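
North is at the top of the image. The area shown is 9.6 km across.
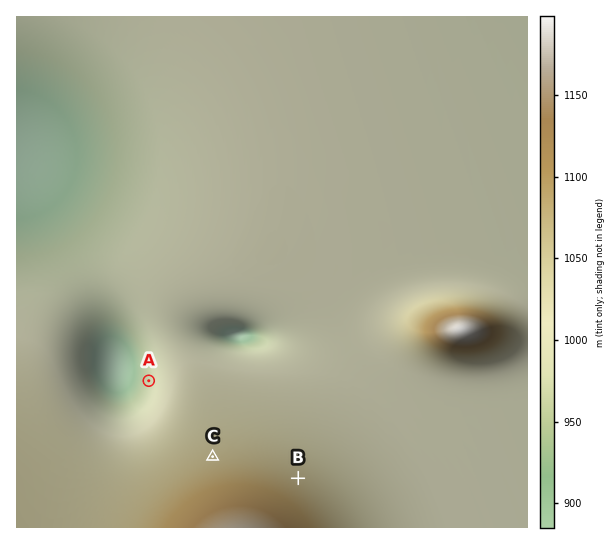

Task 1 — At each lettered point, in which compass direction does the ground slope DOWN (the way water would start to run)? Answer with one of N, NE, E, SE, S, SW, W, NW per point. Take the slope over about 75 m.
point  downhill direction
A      W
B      NE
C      N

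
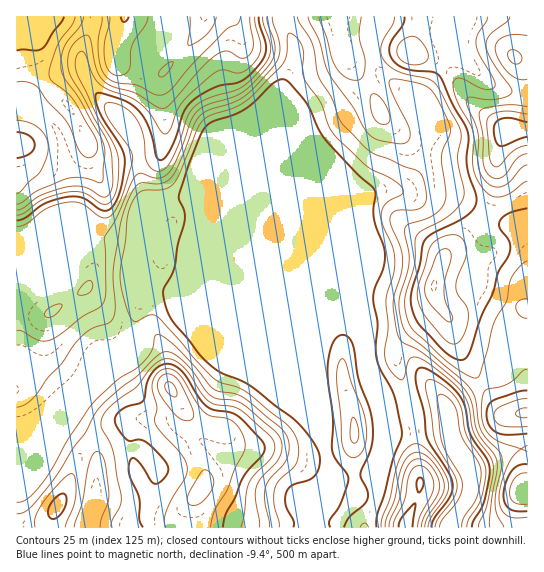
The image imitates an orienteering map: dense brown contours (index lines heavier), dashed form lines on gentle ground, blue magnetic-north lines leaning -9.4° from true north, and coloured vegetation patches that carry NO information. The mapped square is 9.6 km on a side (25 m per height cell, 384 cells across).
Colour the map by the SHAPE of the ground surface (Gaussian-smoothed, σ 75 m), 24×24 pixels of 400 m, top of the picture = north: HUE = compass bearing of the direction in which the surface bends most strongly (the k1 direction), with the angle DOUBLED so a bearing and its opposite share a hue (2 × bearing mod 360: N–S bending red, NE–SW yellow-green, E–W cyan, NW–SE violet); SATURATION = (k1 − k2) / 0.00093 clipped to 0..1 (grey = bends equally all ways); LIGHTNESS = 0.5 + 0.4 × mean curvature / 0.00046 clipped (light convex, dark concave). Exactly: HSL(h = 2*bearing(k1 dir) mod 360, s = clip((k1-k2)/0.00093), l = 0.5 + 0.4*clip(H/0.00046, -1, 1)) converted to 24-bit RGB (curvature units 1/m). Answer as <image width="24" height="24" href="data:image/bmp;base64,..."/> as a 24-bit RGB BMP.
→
<image width="24" height="24" href="data:image/bmp;base64,Qk32BgAAAAAAADYAAAAoAAAAGAAAABgAAAABABgAAAAAAMAGAAATCwAAEwsAAAAAAAAAAAAATyrg6JyXrrxNFkNxmoaupnmTanqfsXWAp69ilpFfYphyh66WVEmja1OcbYChxW1tBzlmb77k/97MdDAVAC8zUVXn+zNb0JYXKlJb0oCU77O0GzBsfVVPqrRpVI6Njmms056ko4aJYKhcfoJQTUJTYXhaY396sXl1QWq2EzpY/9Or9dbgAIDcABoz5pS07t3iVXxuLXhb9K2OOyp/XlKTpsCMZXB9R2FTysZxs36ZwWJ0kWpQQ3t3XKWhVWqGqatDRoxGDDdo7vPY4O/ccwHNCAEyS8oj5e7Ff4CAOHV4zZxxuDSrS5xuoK1ufVBoXpBpfb5ni1ZQtYd8v6/TcZfOSG+qXzOU4ZR8IsKeHGd3pv5b67I1MwAwSAg6R/8GftQBeoJyaYGBP4p60FSxf7KWnmhwcWSdjah3WKiCmrPRl9HTi7bErWzFgTOTPi5y5uWeMDraQ0Z4xuNAvKsyFwAzxnDT4+bBtptQbZljXYJrSn93QpOhxaXKn3u8pzJ9sN9wY/zbToTFvpmUiFFwcSA3glxsQTN1zPGfgSewW0N9zOikkj2hFwUuWdRg0u7q08rwoYekcm6OYYR0OIFhRY9WtTjH1ITn0frUQXGcNlRjr2Y0dCA4gHB1f3+ARDWD0PWjYyt1kjdvtOl0MgIkXxphXf9rNpk0lqM/hWdrl35ycop+Y354PYdHGmNTeOl18eGyjCmFYyM5gFlJgHx8f4B/f3+APFKW5umIRh9w1898rhw0ZQxfl+ywatSEU3V0fJljfF5qpKNqdYdnZXJwe5BoO2ZuUd8R3d03YxdHgHd7gH9/gIB/gIB/f3+ARYiS2p9zLyh8yoBxqBN8brPGsOSkYZ2EXHCEcYZmaFqrsZOXlHl9Y3dxaq50OGuontqNfShOgWl5gIB/gIB/gIB/gIB/gIB/coN4j31aSEZ5iUCHwIiohrabutWse2uWUmJzjmhwU3mRr4qvwXm4q4ivasOSNk51uZlOdFF7gH9/gIB/gIB/gIB/gH9/gH9/gH9/f3+AT0eINkSpyZWwt9ybZrB9tlmJV36SZpGhdYF2V4JViF6b0bOif6dkQjRtonlcWomAf3+AgIB/f3+AgH9/gH9/gH9/gH9/f3+AT3GFNFZ5qGiu9uHHTXxUm2RupX5uTHNyf4B/f4B/YYBvwLFnwIZpJzduu4RzTZajfX6Af3+AgH9/gH9/gH9/gH9/gH9/f3+AaXF/OjVcQ3lK69acwn+gU3KRsoCIVF6JXolAeoB8f4B/kItn1L9wIjl6uqZruEx8cnqBgH9/gH9/gH9/gH9/gH9/gH9/f3+AcUx/bUGJVdm0lc201ZGseVqWmIl6l1yfWeQTF1IbbHA9hiAZyv9QETdQVoh1x4Z6XmCEgH9/gH9/gH9/gH9/gIB/f4CAf3+APS2IptvKXreiYXRItVZJu1xzjnxZe3tl5rHWfTyrJ2RsScmW7/nSChY4W2ogOqgjcGyAgH9/gH9/gH9/gIB/f3+AgH9/gH9/QGN5gbE2cE07gX1WaHJOqjUt0aw6TYllrGdxl4LRgGXifd2959unPgCT5pOaDt9hPmd8gH9/gH9/gH9/f3+AgH9/gH9/gEtmkmxYdYhgXZJtaYiHak2DxEms7e3EP2mKibikVY+kfESOyuWieNbXNQCR6ZyT5M6OCj9Tf3+AgH9/f3+AgIB/gH9/gEtqiVZpnJh9cpBxaqmGTXOXSUeee0i4+dSxfT5vv5CznDmaSVigz/3OaguDUhRa1chl8t2zDi1GSXZLfIB6f4B/f3+AfmeCmEmVfZGbpYWFir2eYaC4S1p7VypKSXg78vDSr5/vhV1CikZupfKt1OcoMQIcVR0kqd9g5LJigCtwR20rHXkNS4JegH5/c0V3bY1yl4Zzh7SPk8ucdUCCai5znDygh//Uhtu7vll0Y3p0bsWWnOmIMwAlwCVSStjLos6dtJGDhVq7kGnI2bOLB1sxOWlgglmMiGtri65oZcdtmT0zWS4dOR5al/C2SMFOTCIUtYcGcI+BkNBTd2gkPQBi4vHaVZbHeoqrzomicWeNSUqM5a2xdovNAW2KSlGgq2WWrdCaSmyirAh0jNeGM/LuT8RRcShRoT5yqtemiHeWzriDXCpkCj9x7uiwV3N8aoB3pWyFyn6YRGqKoMiN1+7oCgCeQCxXj7dvsc+TQzODXHHc3erTdUyneHSBRzGnptrcoKvDeXeLuXyCtIjIAkNz2ahpsKR5W3yLZWl9w4mAYmuwouJ9aLEuMARFYUqrkcmFrrJuUl99K25c151Bi2JzfH6AP4OBiKU6o5s6"/>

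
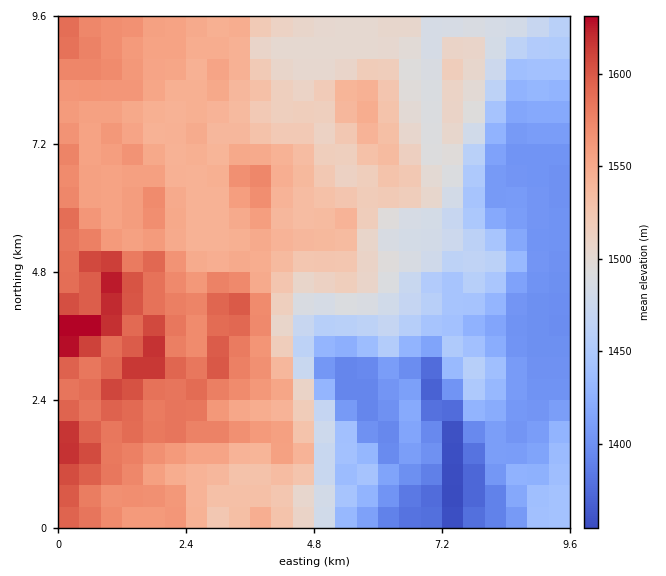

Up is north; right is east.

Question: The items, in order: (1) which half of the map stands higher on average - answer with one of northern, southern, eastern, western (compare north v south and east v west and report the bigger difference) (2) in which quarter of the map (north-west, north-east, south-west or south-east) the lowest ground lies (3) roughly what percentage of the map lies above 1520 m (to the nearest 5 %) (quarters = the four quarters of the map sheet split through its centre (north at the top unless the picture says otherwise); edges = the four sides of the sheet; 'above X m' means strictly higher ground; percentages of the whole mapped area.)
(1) The western half stands higher on average than the eastern half.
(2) The lowest ground is in the south-east quarter.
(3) About 50 % of the map lies above 1520 m.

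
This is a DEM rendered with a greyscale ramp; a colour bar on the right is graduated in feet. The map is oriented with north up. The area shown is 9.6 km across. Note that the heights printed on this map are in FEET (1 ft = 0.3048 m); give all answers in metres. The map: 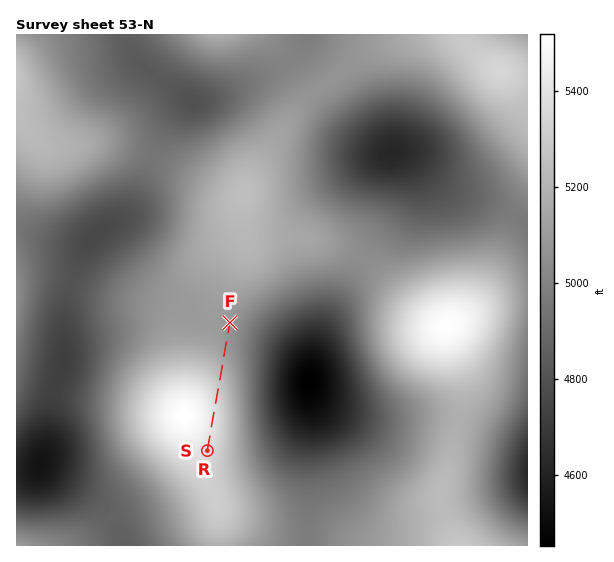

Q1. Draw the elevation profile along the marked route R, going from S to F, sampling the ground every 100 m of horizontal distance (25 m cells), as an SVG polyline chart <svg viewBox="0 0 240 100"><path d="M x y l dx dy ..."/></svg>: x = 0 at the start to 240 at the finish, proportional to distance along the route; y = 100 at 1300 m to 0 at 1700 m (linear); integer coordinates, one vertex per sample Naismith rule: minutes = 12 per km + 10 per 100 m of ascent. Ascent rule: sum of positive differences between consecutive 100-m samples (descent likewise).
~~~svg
<svg viewBox="0 0 240 100"><path d="M0 15l10-1 10 0 10-1 9 0 10 0 10 0 10 1 10 1 10 1 9 2 10 2 10 2 10 2 10 2 10 2 10 2 9 2 10 2 10 2 10 1 10 1 10 0 9 0 10 0 4 0"/></svg>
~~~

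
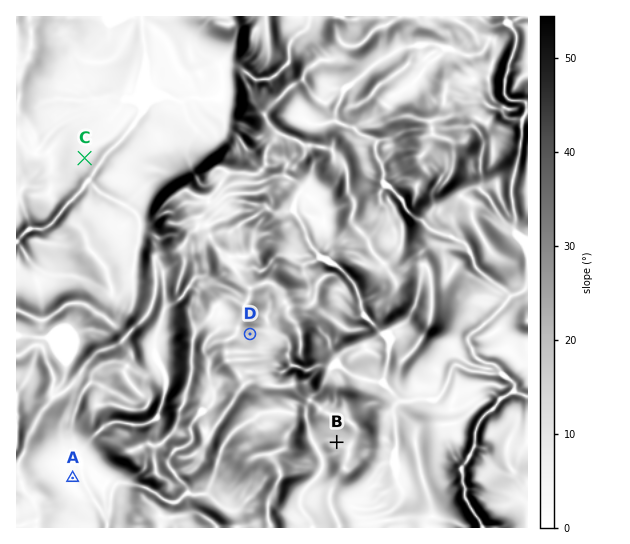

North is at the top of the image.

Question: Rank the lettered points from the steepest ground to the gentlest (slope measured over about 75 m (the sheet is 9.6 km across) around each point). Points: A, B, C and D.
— D B C A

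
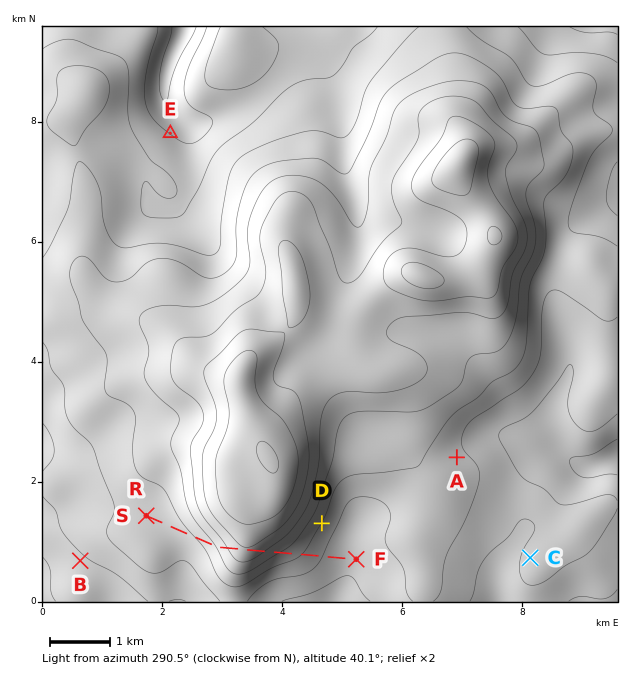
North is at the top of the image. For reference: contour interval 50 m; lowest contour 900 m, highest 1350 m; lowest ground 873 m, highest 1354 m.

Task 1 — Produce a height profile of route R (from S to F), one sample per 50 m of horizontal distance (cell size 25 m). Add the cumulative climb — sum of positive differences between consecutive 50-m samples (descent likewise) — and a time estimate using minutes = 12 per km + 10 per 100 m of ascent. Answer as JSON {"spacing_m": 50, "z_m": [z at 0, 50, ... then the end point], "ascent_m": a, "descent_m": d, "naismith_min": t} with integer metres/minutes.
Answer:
{"spacing_m": 50, "z_m": [1068, 1069, 1069, 1070, 1071, 1072, 1073, 1074, 1075, 1076, 1078, 1080, 1082, 1084, 1087, 1090, 1093, 1097, 1102, 1107, 1112, 1118, 1124, 1131, 1139, 1148, 1157, 1170, 1183, 1196, 1209, 1220, 1229, 1236, 1241, 1243, 1243, 1240, 1234, 1227, 1218, 1207, 1197, 1186, 1175, 1165, 1156, 1148, 1140, 1133, 1127, 1120, 1114, 1107, 1101, 1094, 1087, 1079, 1072, 1065, 1057, 1050, 1044, 1038, 1032, 1027, 1022, 1019, 1016, 1014, 1012, 1012, 1013, 1013], "ascent_m": 176, "descent_m": 231, "naismith_min": 61}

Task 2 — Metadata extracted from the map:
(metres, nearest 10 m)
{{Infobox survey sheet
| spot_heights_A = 1060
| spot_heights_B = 990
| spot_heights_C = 1010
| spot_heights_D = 1100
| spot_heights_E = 950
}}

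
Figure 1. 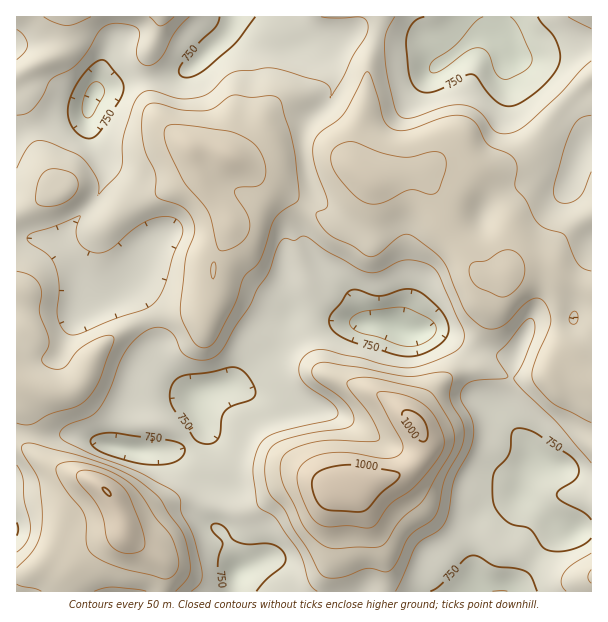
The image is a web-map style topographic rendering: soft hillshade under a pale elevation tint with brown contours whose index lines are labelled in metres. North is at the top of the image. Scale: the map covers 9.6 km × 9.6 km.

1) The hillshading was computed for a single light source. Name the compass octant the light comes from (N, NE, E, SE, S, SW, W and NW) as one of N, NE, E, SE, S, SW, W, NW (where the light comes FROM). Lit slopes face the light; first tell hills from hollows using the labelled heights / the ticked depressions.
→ NW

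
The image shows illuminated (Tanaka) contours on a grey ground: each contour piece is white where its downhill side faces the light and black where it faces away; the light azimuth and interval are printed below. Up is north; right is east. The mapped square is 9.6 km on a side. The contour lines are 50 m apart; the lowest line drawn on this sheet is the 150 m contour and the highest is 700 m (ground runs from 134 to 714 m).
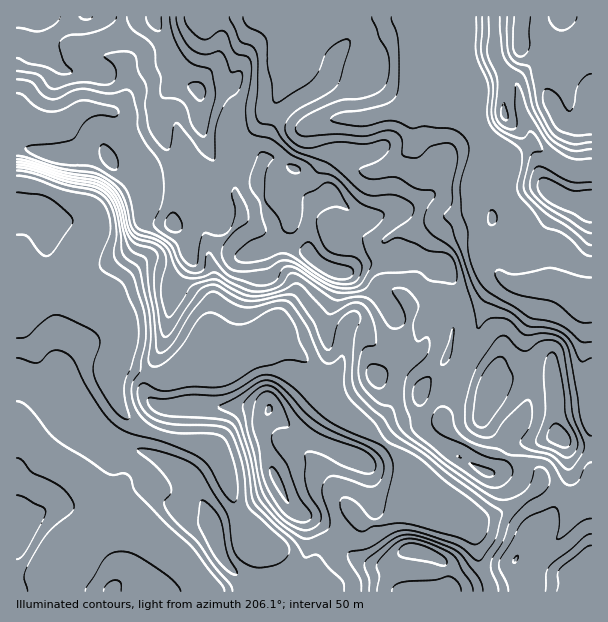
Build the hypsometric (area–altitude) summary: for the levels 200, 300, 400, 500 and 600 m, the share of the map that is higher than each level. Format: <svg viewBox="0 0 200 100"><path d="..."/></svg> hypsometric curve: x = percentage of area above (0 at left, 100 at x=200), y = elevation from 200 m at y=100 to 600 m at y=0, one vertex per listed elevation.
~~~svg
<svg viewBox="0 0 200 100"><path d="M175 100l-35-25-37-25-50-25-38-25"/></svg>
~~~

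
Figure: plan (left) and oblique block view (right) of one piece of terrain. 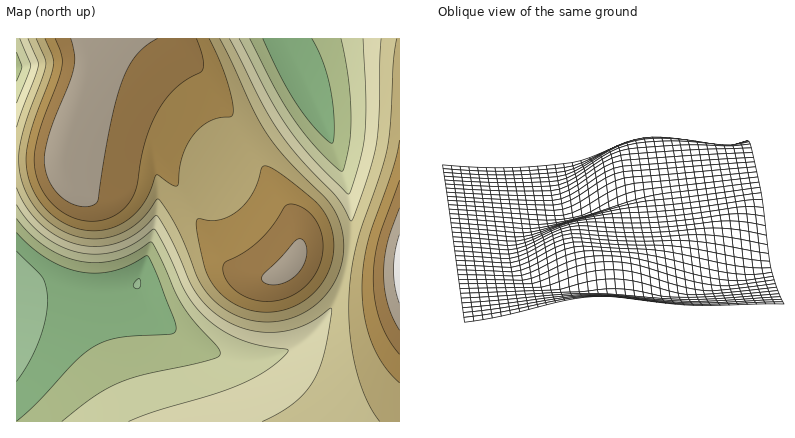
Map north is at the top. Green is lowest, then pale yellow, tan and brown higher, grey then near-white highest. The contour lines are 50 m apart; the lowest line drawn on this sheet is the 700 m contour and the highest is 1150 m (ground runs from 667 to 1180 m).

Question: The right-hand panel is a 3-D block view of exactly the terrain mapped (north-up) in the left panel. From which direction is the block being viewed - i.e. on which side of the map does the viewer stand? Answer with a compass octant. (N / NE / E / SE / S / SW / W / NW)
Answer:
E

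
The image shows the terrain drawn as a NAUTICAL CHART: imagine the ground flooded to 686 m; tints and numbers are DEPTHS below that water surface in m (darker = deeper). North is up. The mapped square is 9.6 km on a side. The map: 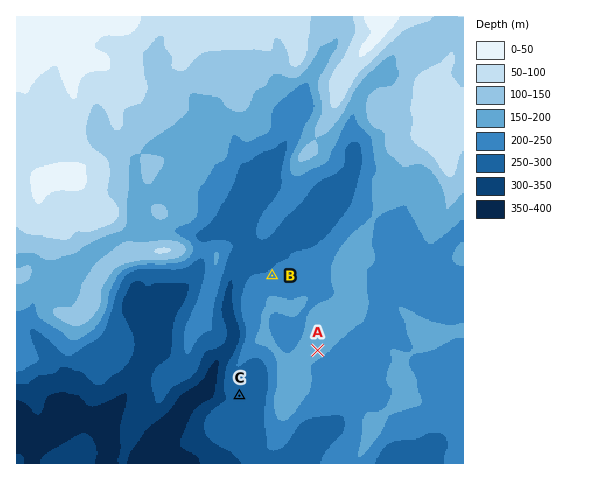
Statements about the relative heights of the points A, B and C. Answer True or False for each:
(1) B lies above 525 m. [False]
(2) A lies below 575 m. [True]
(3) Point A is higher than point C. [True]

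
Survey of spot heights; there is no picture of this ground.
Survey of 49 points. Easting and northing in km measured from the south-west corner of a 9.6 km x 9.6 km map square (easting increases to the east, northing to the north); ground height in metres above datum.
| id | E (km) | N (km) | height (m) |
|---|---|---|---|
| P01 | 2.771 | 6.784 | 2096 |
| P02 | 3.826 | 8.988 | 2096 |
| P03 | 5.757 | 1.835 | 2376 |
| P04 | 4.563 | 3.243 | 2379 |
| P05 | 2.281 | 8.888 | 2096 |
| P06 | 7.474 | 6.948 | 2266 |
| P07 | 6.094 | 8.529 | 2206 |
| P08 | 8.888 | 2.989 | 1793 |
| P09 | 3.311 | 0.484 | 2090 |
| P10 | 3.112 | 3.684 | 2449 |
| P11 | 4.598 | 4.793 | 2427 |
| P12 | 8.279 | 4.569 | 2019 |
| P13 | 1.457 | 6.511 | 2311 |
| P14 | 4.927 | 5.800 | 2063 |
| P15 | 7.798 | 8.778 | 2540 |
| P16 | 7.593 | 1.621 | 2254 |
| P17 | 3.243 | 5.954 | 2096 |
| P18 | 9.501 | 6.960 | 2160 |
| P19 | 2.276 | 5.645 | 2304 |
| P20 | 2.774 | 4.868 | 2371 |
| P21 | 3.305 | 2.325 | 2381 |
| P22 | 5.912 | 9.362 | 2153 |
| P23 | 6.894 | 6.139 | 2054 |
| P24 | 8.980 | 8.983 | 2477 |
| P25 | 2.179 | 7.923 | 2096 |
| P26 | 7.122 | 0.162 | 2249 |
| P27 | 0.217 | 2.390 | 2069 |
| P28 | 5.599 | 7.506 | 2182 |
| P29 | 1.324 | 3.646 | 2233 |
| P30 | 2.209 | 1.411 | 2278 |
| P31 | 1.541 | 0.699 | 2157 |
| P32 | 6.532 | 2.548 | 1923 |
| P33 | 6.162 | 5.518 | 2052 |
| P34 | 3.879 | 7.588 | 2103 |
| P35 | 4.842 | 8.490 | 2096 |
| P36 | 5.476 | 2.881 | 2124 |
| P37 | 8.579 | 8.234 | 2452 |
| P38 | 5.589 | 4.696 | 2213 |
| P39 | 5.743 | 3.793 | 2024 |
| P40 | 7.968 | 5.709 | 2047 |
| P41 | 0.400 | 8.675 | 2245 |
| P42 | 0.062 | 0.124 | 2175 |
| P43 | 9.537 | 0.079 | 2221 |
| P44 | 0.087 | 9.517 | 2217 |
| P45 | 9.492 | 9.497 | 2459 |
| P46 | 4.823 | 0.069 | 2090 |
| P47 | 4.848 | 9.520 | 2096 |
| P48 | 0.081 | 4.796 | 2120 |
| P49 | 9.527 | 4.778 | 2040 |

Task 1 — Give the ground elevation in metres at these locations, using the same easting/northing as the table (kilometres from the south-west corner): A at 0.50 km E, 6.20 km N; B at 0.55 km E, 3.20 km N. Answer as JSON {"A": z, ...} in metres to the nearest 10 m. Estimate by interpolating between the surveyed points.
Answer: {"A": 2240, "B": 2080}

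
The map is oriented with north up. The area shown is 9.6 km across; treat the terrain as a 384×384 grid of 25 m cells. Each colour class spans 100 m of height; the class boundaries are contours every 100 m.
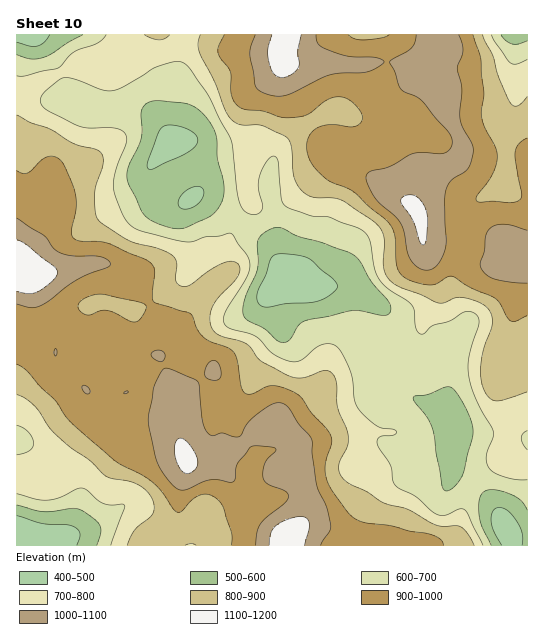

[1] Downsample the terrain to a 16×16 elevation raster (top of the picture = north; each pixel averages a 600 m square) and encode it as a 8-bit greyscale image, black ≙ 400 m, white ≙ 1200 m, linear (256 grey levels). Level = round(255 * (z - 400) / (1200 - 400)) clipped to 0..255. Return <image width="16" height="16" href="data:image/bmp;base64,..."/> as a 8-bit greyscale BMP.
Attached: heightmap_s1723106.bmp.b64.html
<image width="16" height="16" href="data:image/bmp;base64,Qk02BQAAAAAAADYEAAAoAAAAEAAAABAAAAABAAgAAAAAAAABAAATCwAAEwsAAAABAAAAAAAAAAAAAAEBAQACAgIAAwMDAAQEBAAFBQUABgYGAAcHBwAICAgACQkJAAoKCgALCwsADAwMAA0NDQAODg4ADw8PABAQEAAREREAEhISABMTEwAUFBQAFRUVABYWFgAXFxcAGBgYABkZGQAaGhoAGxsbABwcHAAdHR0AHh4eAB8fHwAgICAAISEhACIiIgAjIyMAJCQkACUlJQAmJiYAJycnACgoKAApKSkAKioqACsrKwAsLCwALS0tAC4uLgAvLy8AMDAwADExMQAyMjIAMzMzADQ0NAA1NTUANjY2ADc3NwA4ODgAOTk5ADo6OgA7OzsAPDw8AD09PQA+Pj4APz8/AEBAQABBQUEAQkJCAENDQwBEREQARUVFAEZGRgBHR0cASEhIAElJSQBKSkoAS0tLAExMTABNTU0ATk5OAE9PTwBQUFAAUVFRAFJSUgBTU1MAVFRUAFVVVQBWVlYAV1dXAFhYWABZWVkAWlpaAFtbWwBcXFwAXV1dAF5eXgBfX18AYGBgAGFhYQBiYmIAY2NjAGRkZABlZWUAZmZmAGdnZwBoaGgAaWlpAGpqagBra2sAbGxsAG1tbQBubm4Ab29vAHBwcABxcXEAcnJyAHNzcwB0dHQAdXV1AHZ2dgB3d3cAeHh4AHl5eQB6enoAe3t7AHx8fAB9fX0Afn5+AH9/fwCAgIAAgYGBAIKCggCDg4MAhISEAIWFhQCGhoYAh4eHAIiIiACJiYkAioqKAIuLiwCMjIwAjY2NAI6OjgCPj48AkJCQAJGRkQCSkpIAk5OTAJSUlACVlZUAlpaWAJeXlwCYmJgAmZmZAJqamgCbm5sAnJycAJ2dnQCenp4An5+fAKCgoAChoaEAoqKiAKOjowCkpKQApaWlAKampgCnp6cAqKioAKmpqQCqqqoAq6urAKysrACtra0Arq6uAK+vrwCwsLAAsbGxALKysgCzs7MAtLS0ALW1tQC2trYAt7e3ALi4uAC5ubkAurq6ALu7uwC8vLwAvb29AL6+vgC/v78AwMDAAMHBwQDCwsIAw8PDAMTExADFxcUAxsbGAMfHxwDIyMgAycnJAMrKygDLy8sAzMzMAM3NzQDOzs4Az8/PANDQ0ADR0dEA0tLSANPT0wDU1NQA1dXVANbW1gDX19cA2NjYANnZ2QDa2toA29vbANzc3ADd3d0A3t7eAN/f3wDg4OAA4eHhAOLi4gDj4+MA5OTkAOXl5QDm5uYA5+fnAOjo6ADp6ekA6urqAOvr6wDs7OwA7e3tAO7u7gDv7+8A8PDwAPHx8QDy8vIA8/PzAPT09AD19fUA9vb2APf39wD4+PgA+fn5APr6+gD7+/sA/Pz8AP39/QD+/v4A////ABQgPXOOipe+68uqopuGUBpbWF5qlaeqs8S+j3piTEI8cHSCn8DbxL7GrnhkTztTZmaJp7TL0r/Cw6x5Xk83TmSEqLm7ysq0r7KRaEtCO2R6pruxtL+8tY12el5IRkd4kbG3p66vpoZfQ1ZUTVdQbpbErqCgnpVrLSIrNkFodn2m8NC4spV9hEAQHC1xrai3yNSyoYdtYGVGMkBPg9G/u86zq4BVMipLXVtqfLPevKepp6aBQygnRWJxmrDF0MOrnJKKeVQeIU9tfamus7u/s5t0XFVOMjdymKOenqu2xKSIYl1jX1VbkcDRvLS3ycyidi9JZW9xdqHI5sazssTFllE="/>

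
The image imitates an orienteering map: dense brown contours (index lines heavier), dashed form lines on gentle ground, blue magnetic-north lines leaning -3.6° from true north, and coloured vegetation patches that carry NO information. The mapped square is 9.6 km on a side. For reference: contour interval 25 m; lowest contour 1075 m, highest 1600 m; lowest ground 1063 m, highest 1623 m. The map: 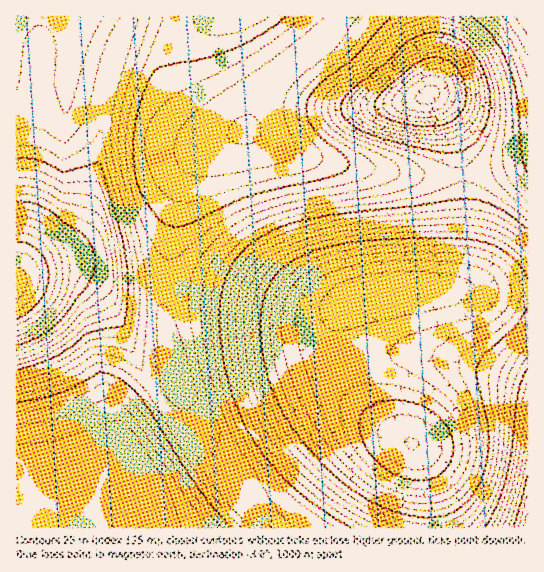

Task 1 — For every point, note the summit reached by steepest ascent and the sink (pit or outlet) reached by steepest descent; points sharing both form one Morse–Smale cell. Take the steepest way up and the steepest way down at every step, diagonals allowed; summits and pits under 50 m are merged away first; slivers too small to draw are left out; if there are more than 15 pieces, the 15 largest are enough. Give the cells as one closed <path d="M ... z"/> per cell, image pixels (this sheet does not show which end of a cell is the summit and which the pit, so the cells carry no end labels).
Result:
<path d="M247 131l-13 4-28 16-17 19-10 27-7 32-11 84 6 22 14 39 0 8-5 12-15 12 18 27 29 37 58 58 164 0-1-34-9-40-7-10-19-11-20-16-22-24-15-31-2-29 6-22 13-11 36-8 59-3 6-4 5-16 3-22 0-72-49 0-83-12-45-14z"/><path d="M341 16l-210 0-2 2-21 69-8 46-5 57-6 20-13 23-10 11-35 20-12 11-3 6 21-6 36 0 24 12 10 10 6 10 18 42 17 34 14 22 14-11 5-12 0-8-17-48-3-21 12-84 12-43 10-16 11-11 9-7 32-14 5-16 15-25 23-24 24-17 19-19 8-11z"/><path d="M467 289l-77 3-24 4-15 5-10 10-5 14-1 21 2 16 12 27 14 17 20 19 30 19 6 7 9 34 3 43 96 0 1-234z"/><path d="M73 275l-36 0-18 4-3 3 1 246 65 0 1-30 2-9 4-4 9-2 9-9 12-21 8-22 12-11 22-14-22-41-24-55-8-13-18-16z"/><path d="M433 16l-91 0-9 13-19 19-24 17-23 24-15 25-5 16 39 19 45 14 83 12 48 0-2-18-9-31-11-20-11-11 6-18z"/><path d="M130 16l-114 1 1 262 14-15 35-20 10-11 13-23 6-20 5-57 8-46z"/><path d="M527 16l-94 1 2 60-6 18 11 11 11 20 12 49 31-6 34-10z"/><path d="M162 407l-13 6-22 18-8 22-12 21-9 9-9 2-4 4-2 9 0 29 182 1 0-2-15-13-42-43-29-37z"/><path d="M527 160l-64 15 0 72-6 32-7 10 78 4z"/>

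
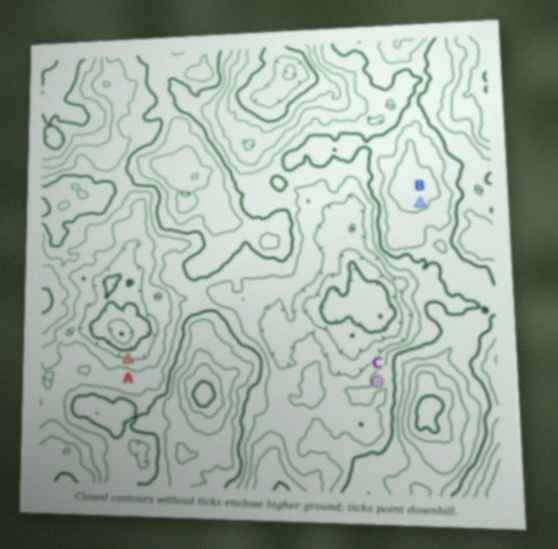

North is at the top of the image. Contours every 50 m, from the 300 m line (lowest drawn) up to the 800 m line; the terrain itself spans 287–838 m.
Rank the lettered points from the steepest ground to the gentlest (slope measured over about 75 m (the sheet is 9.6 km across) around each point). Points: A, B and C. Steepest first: A B C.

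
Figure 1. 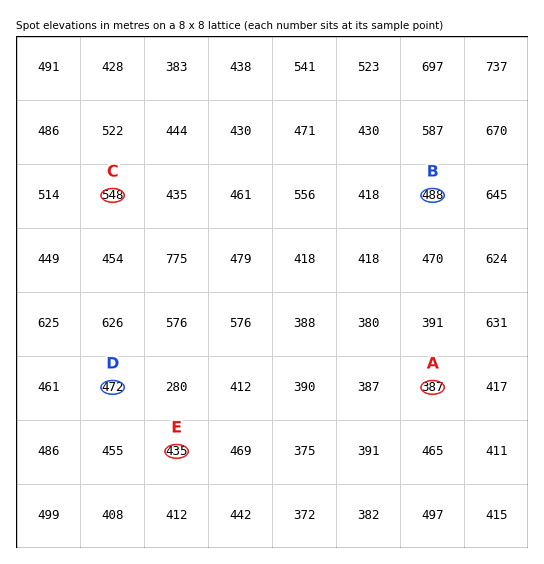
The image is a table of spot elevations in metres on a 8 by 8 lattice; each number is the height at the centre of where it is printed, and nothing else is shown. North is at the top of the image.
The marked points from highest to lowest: C B D E A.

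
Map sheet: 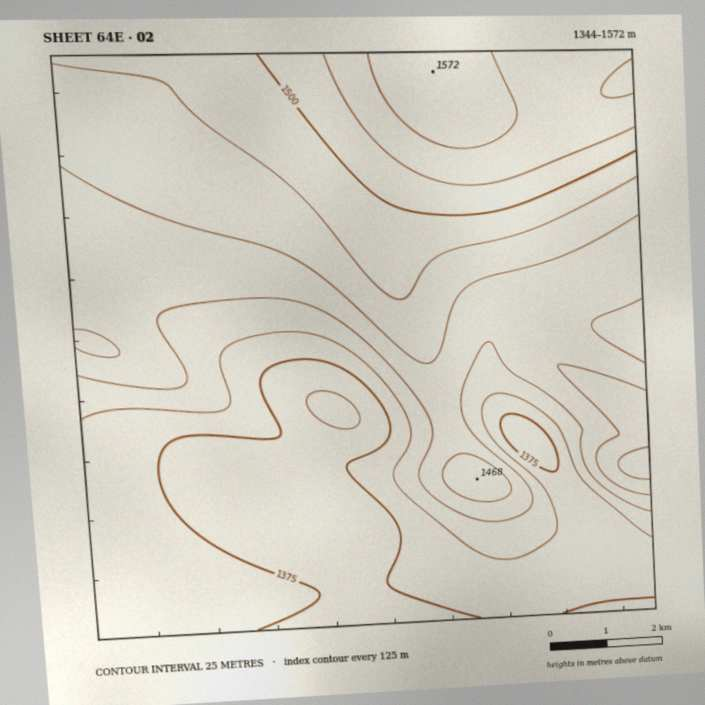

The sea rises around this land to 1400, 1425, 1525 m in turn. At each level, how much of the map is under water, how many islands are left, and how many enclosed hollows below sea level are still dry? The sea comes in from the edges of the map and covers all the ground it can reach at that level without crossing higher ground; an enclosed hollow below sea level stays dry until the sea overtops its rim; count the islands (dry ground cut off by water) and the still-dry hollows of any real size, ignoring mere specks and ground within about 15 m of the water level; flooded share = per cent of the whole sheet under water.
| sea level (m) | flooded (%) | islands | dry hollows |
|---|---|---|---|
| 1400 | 34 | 0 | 0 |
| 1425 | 43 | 0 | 0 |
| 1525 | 90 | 0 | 0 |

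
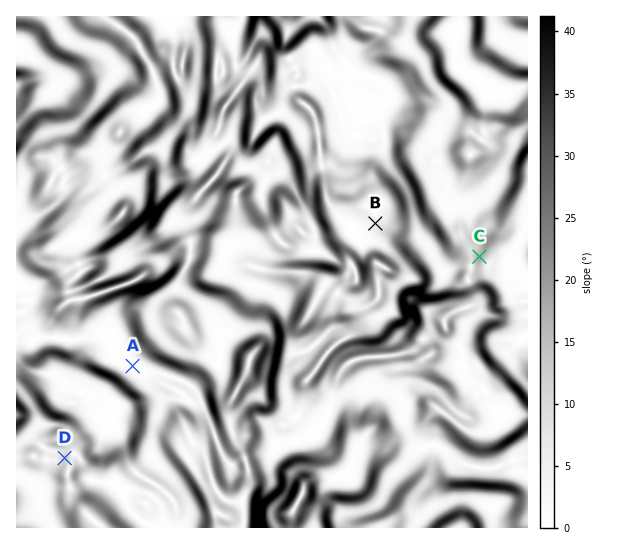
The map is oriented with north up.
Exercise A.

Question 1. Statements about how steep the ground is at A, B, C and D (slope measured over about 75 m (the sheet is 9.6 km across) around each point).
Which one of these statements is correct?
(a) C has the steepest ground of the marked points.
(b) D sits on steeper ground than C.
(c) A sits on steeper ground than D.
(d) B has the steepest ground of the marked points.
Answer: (a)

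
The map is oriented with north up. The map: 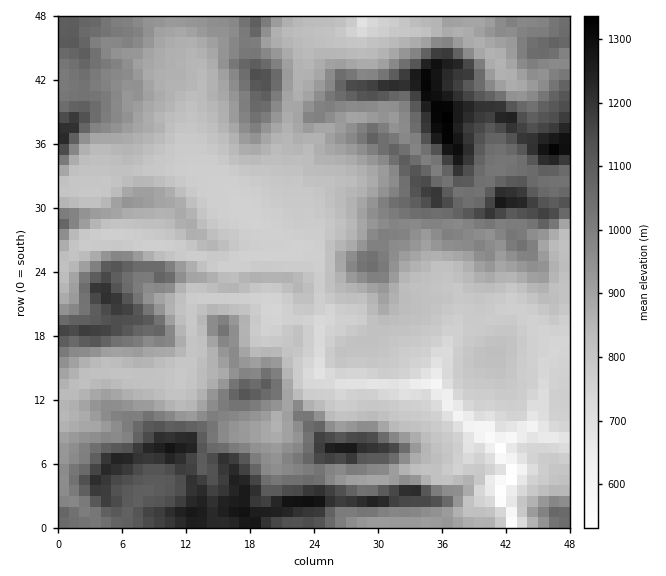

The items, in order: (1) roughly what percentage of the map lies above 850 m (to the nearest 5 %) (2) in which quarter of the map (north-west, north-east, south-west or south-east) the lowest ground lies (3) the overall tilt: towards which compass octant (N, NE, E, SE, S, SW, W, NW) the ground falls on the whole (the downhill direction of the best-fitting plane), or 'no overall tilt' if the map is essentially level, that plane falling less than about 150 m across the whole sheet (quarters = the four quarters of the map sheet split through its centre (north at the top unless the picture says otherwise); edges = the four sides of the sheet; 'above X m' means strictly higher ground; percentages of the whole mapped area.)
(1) Roughly 60 % of the ground is higher than 850 m.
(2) Look to the south-east quarter for the lowest ground.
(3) No overall tilt - high and low ground are spread across the sheet.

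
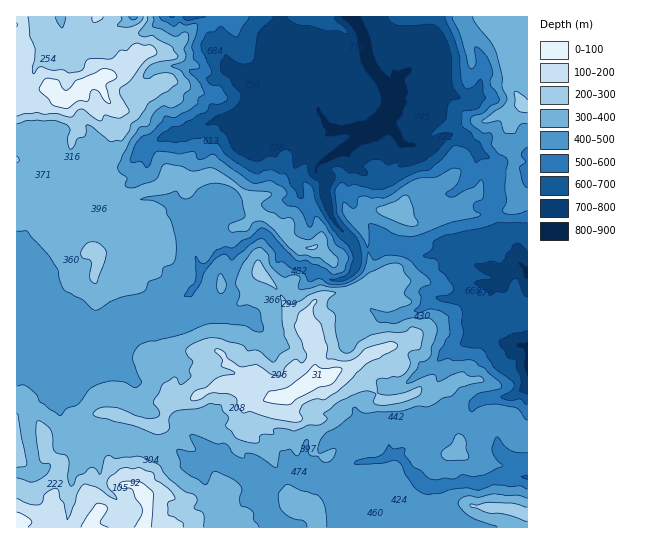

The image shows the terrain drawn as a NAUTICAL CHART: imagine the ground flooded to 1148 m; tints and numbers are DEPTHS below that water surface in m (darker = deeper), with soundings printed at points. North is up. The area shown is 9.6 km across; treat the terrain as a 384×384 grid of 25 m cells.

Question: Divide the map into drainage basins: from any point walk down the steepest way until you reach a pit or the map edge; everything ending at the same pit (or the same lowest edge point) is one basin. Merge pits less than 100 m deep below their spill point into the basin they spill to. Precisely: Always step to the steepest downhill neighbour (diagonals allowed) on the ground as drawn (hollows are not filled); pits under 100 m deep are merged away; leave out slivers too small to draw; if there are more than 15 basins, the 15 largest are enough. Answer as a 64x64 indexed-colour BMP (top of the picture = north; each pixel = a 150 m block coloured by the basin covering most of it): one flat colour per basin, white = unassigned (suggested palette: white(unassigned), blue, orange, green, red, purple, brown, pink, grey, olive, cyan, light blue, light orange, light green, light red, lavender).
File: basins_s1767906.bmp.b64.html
<image width="64" height="64" href="data:image/bmp;base64,Qk12CAAAAAAAAHYAAAAoAAAAQAAAAEAAAAABAAQAAAAAAAAIAAATCwAAEwsAABAAAAAAAAAA////ALR3HwAOf/8ALKAsACgn1gC9Z5QAS1aMAMJ34wB/f38AIr28AM++FwDox64AeLv/AIrfmACWmP8A1bDFABEREREREREREREREREREREREREiIiIRERERERERERERERERERERERERERERERERERERESIiIiERERERERERERERERERERERERERERERERERERESIiIiIRESIiERERESIhERERERERERERERERERERERIiIiIiIiEiIiIiIiIiIiEREREREREREREREREREREREiIiIiIiIiIiIiIiIiIiIRERERERERERERERERERERESIiIiIiIiIiIiIiIiIiIhERERERERERERERERERERESIiIiIiIiIiIiIiIiIiIiERERERERERERERERERERERIiIiIiIiIiIiIiIiIiIiIRERERERERERERERERERERIiIiIiIiIiIiIiIiIiIiIhEREREREREREREREREREREiIiIiIiIiIiIiIhIiIiIiEREREREREREREREREREREiIiIiIiIiIiIiIhEiIiIiIRERERERERERERERERERIiIiIiIiIiIiIiIhEUIiIiJBEREREREREREREREREREiIiIiIiIiIiIiIhERRCIiIkEREREREREREREREREREiIiIiIiIiIiIiIiERFEQiIkQRERERERERERERERERERIiIiIiIiIiIiIiIREURERERBEREREREREREREREREREiIiIiIiIiIiIiIhERREREREEREREREREREREREREREREREiIiIiIiREQiERREREREQREREREREREREREREREREREREiIiIiJERERERERERERBERERERERERERERERERERERERIiIiREREREREREREREEREREREREREREREREREREREREzMiREREREREREREREQRERERERERERERERERERERERETMzNERERERERERERERBEREREREREREREREREREREREREzMzNEREREREREREREERERERERERERERERERERERERETMzMzNEREREREREREQRERERERERERERERERERERERETMzMzMzM0RERERERERBERERERERERERERERERERERERMzMzMzMzM0REREREREERERERERERERERERERERERERMzMzMzMzMzMzMzREREQREREREREREREREREREREREREzMzMzMzMzMzMzMzMzMxERERERERERERERERERERERERMzMzMzMzMzMzMzMzMzERERERERERERERERERERERERETMzMzMzMzMzMzMzMzMRERERERERERERERERERERERERERMzMzMzMzMzMzMzMxEREREREREREREREREREREREREREREzMzMzMzMzMzMzERERERERERERERERERERERERERERERMzMzMzMzMzMzMRERERERERERERERERERERERERERERMzMzMzMzMzMzMxEREREREREREREREREREREREREREREzMzMzMzMzMzMzERERERERERERERERERERERERERERETMzMzMzMzMzMzMRERERERERERERERERERERERERERERMzMzMzMzMzMzMxEREREREREREREREREREREREREREREzMzMzMzMzMzMzEREREREREREREREREREREREREREREzMzMzMzMzMzMzMRERERERERERERERERERERERERERETMzMxMzMzMzMzMxEREREREREREREREREREREREREREREzMRETMxERETMzERERERERERERERERERERERERERERERERERERERERERMRERERERERERERERERERERERERERERERERERERERERERERERERERERERERERERERERERERERERERERERERERERERERERERERERERERERERERERERERERERERERERERERERERERERERERERERERERERERERERERERERERERERERERERERERERERERERERERERERERERERERERERERERERERERERERERERERERERERERERERERERERERERERERERERERERERERERERERERERERERERERERERERERERERERERERERERERERERERERERERERERERERERERERERERERERERERERERERERERERERERERERERERERERERERERERERERERERERERERERERERERERERERERERERERERERERERERERERERERERERERERERERERERERERERERERERERERERERERERERERERERERERERERERERERERERERERERERERERERERERERERERERERERERERERERERERERERERERERERERERERERERERERERERERERERERERERERERERERERERERERERERERERERERERERERERERERERERERERERERERERERERERERERERERERERERERERERERERERERERERERERERERERERVVERERERERERERERERERERERERERERERERERERERERFVUREREREREREREREREREREREREREREREREREREREREVVREREREREREREREREREREREREREREREREREREREREVVVERERERERERERERERERERERERERERERERERERERERVVVRERERERERERERERERERERERERERERERERERERERFVVVURERERERERERERERERERERERERERERERERERERERVVVVERERERERERERERERERERERERERERERER"/>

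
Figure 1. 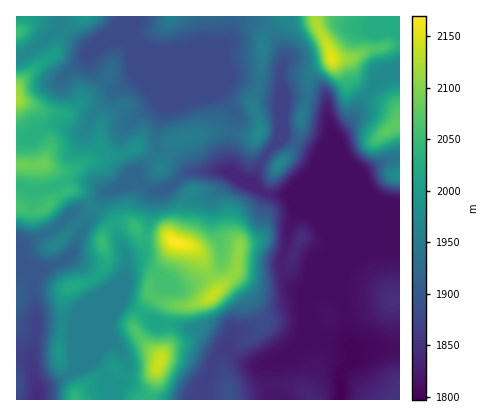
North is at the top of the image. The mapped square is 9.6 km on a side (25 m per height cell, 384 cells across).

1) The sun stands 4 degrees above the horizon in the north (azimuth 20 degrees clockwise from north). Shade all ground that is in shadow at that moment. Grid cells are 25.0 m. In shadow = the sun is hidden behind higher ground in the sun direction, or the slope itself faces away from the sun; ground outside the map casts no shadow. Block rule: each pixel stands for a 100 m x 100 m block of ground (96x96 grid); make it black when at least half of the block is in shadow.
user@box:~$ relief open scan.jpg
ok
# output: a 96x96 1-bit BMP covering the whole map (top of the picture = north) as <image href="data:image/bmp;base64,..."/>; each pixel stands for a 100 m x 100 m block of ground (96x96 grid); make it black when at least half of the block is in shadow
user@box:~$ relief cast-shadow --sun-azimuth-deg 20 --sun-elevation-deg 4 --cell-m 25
<image width="96" height="96" href="data:image/bmp;base64,Qk2+BAAAAAAAAD4AAAAoAAAAYAAAAGAAAAABAAEAAAAAAIAEAAATCwAAEwsAAAIAAAAAAAAA////AAAAAAAP+AAH+fgAAAAAAAAP+AAH/fwAAAAAAAAP4AAP/f4AAAAAAAAP4AAf/P4AAAAAAAAP8AAf+P8AAAAAAAAP8AAf+P+AAAAAAAAP8AA/8P+AAAAAAAAf8AA/4H/AAAAAAAAf4AA/gH/AAAAAAAAf4AB/gH/geAAAAAAfwAB/gH/w/AAAAAAPwAB/gH/w/gAAAAAPgAD/AH/4/wAAAAAPAAD/AH/8PwAAAAAPAAD+AH/8H4AAAAAPAAD8AP//B4AAAAAPgAD8D///gYAAAAAPgAD4P///wAAAAAAPwABwf///4AAAAAAPwAAA////8AAAAAAP4AAB////8AAAAAAH5gAB////+AAAAAAH/wAD////+AAAAAAH/8AD/A//0AAAAAAH/+AD4AH/wAAAAAAH//gDuAA/4AAAAAAD//wAP4Af4AAAAAAAA/4Af8AH4AAAAADAAD4If+AD4AAAAADkAA8cf/ABwAAAAAD+AAf8f/AAAAAAAAD/AAG8//gAAAADgAD/gHA+//wAAAAHwAD/wHg+//4AAAAH8AD/4Pw+//wAAAAH+wD/8Pw+f/wAAAAH+4D/+Pw+f/gAAAAH/8D/+Pw+f/AAAAAH/8D+HHh+f8AAAAAH/8D/ABB+fgAAAAAD/+D/wAB8OAAAAAAD/+D/4AB8EAAAAAAD//D/8AB4AAAAAAAD//D/+AAAAAAAAAAD//j//AAAAAAAAAAD//j//gAAAAAAADwD//jn/wAAAAAAAH4B//wA/4AAAAAAAH8B//wAP4AAAAAABv+B//4AH8AAAAAAB//B//4AD8AAAAAAB//h//8ABwAAIAAAD//x///+AA4AeAABj//5////AB8A/AADz//9////gD/wfgAH7///////wD/4fgAP////////wH9+DDA///////jzADx/AH//8/////gAAAB/AH//+D////wAAAA/gD//+A////4AAAAfAD///A////4AAAAPAAH//4////8AAAAAAAH///////8AAAAAAAD///////8AAAAAAAD///////8AAAAAAAAPBP///h8AAAAAAAAAAP///AeAAAAAAAAAAP///ACAAAAAAAAAAP//+ADgAAAAAAAAwP//+ADwAAAAAAAA4P///AD4AAAAAAAB4P///gD4AAAAAAAB4P///4DAAAAAAAABwP///wAAAAAAAAAAgP///gAAAAAAAAAAAP///gAAAAAAAAAAAP///wAAAAAAAAAAAH///8AAAAAAAAAAAH///+ABgAAAAAAAAH//+/ADwAAAAAAAAH//+/gD4AAAAAAAAH//+/wB8AAAAAAAAH////wB8AAAAAAAAH////4A8AAAAAAAAH/+H/+AA4AAEAAAAH/8Af/AA8AAfAAAAH/8AP/AA+AAfgAAAH/8AD/gA/AA/8AAAH/4AADgA/AA/+AAAH/4AADwA/gA//PAAH/wAAAAA/wAf/fjgH/wAAAAA/4AD+fngHfgAAAAAf4AB4OAAGfgAAAAAP4AAAAAAAPAAAAAAAAAAAAAAAPAAAA="/>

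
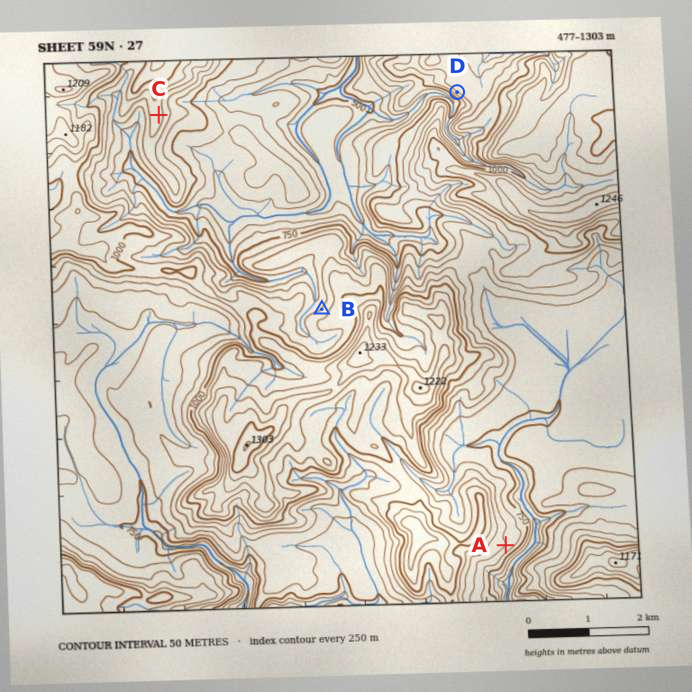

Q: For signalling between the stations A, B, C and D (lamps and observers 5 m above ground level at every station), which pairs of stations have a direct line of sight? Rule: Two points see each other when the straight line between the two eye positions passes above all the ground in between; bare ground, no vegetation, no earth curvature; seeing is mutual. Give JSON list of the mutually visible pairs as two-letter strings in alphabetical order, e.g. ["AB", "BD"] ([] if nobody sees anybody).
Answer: ["BC", "CD"]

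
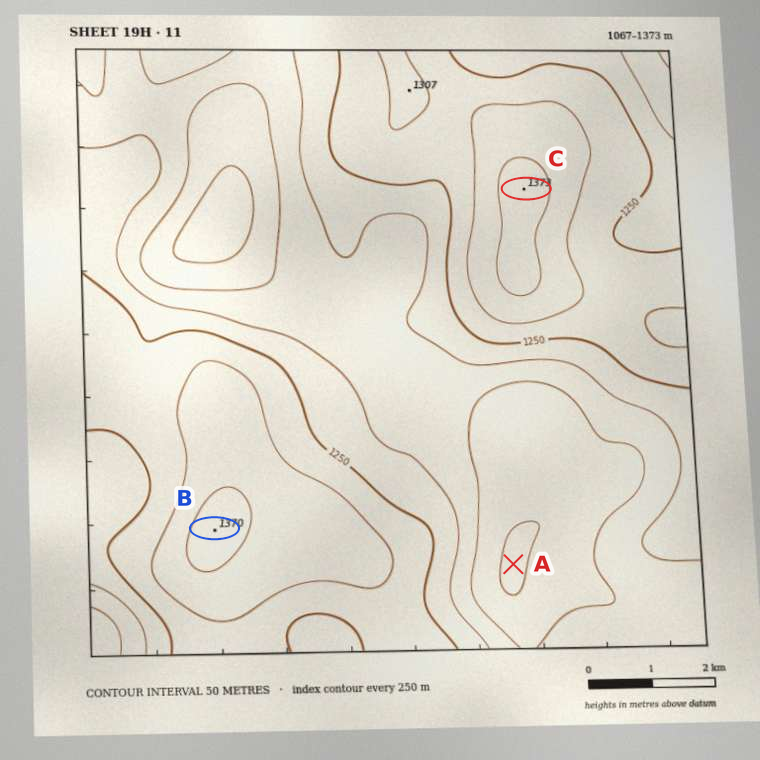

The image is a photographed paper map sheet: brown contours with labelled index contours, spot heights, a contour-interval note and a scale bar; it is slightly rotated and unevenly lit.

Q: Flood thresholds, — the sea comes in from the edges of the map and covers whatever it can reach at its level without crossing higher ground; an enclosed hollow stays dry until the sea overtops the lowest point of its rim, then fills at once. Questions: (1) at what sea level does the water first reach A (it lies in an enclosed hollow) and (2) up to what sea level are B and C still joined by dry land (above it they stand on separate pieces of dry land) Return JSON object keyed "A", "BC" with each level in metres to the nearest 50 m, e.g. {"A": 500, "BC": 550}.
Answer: {"A": 1150, "BC": 1200}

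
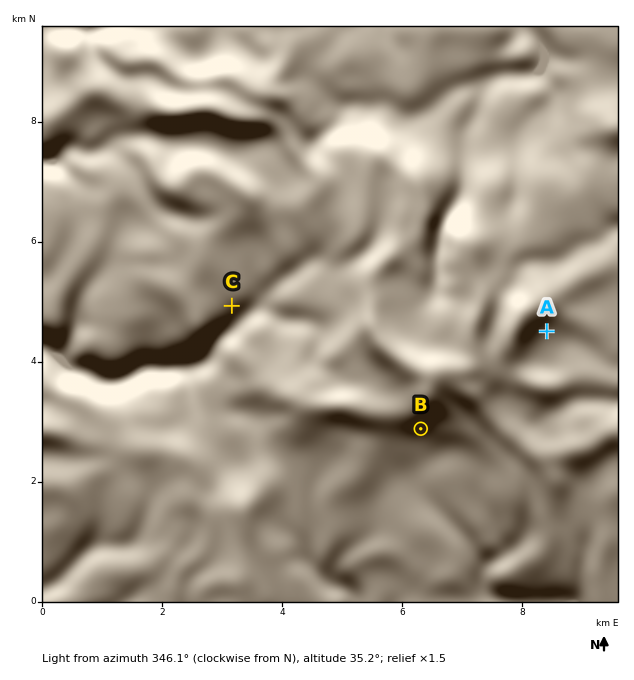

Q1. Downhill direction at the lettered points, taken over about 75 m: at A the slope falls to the SE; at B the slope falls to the S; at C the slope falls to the SE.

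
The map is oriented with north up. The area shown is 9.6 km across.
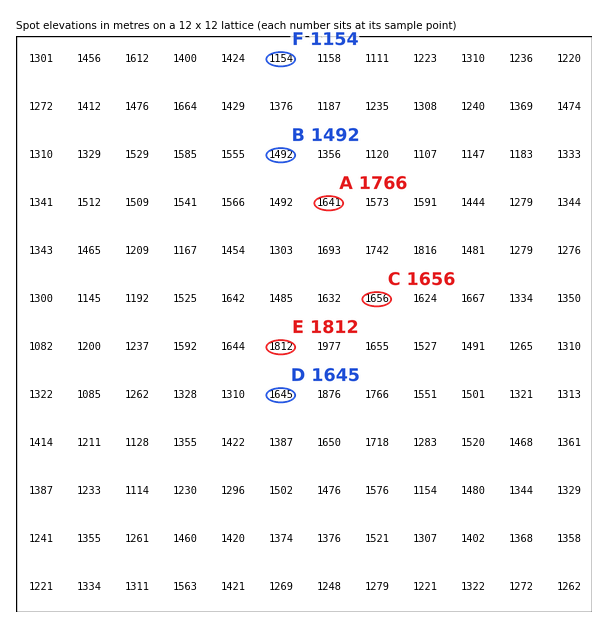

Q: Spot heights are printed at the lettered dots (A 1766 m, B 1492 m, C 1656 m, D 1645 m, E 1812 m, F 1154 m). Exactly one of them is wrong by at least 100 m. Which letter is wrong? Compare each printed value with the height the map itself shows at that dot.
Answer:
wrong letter A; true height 1641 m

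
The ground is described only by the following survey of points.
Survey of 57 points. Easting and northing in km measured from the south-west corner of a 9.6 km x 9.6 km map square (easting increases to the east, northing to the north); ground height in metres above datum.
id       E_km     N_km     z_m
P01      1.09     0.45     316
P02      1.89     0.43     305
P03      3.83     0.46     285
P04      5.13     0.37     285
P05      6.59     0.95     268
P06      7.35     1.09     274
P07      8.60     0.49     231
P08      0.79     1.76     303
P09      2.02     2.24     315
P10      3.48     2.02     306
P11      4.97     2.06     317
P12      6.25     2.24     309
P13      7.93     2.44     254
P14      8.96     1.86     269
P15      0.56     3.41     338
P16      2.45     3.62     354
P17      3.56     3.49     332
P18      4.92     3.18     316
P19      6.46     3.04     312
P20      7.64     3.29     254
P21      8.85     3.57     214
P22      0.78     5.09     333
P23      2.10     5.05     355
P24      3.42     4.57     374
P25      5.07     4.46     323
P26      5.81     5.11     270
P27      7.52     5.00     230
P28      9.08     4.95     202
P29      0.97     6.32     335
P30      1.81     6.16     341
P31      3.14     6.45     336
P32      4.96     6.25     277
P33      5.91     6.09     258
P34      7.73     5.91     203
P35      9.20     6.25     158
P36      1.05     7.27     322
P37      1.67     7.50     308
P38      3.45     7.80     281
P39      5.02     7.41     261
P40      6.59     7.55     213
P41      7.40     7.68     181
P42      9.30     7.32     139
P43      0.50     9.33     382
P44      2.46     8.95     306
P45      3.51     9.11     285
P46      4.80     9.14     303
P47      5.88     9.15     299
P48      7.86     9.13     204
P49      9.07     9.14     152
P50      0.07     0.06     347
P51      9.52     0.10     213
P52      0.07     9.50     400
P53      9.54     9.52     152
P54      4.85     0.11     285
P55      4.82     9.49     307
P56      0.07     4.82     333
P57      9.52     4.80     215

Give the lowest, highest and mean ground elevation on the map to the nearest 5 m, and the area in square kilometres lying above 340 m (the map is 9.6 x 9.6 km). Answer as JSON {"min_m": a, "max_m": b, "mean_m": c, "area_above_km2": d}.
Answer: {"min_m": 140, "max_m": 400, "mean_m": 285, "area_above_km2": 11.4}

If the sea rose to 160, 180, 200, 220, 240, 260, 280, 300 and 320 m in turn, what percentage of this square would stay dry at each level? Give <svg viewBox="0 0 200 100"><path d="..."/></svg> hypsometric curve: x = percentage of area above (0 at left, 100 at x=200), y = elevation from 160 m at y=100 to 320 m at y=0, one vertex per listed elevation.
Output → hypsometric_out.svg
<svg viewBox="0 0 200 100"><path d="M192 100l-5-12-8-13-10-13-9-12-15-12-25-13-28-13-36-12"/></svg>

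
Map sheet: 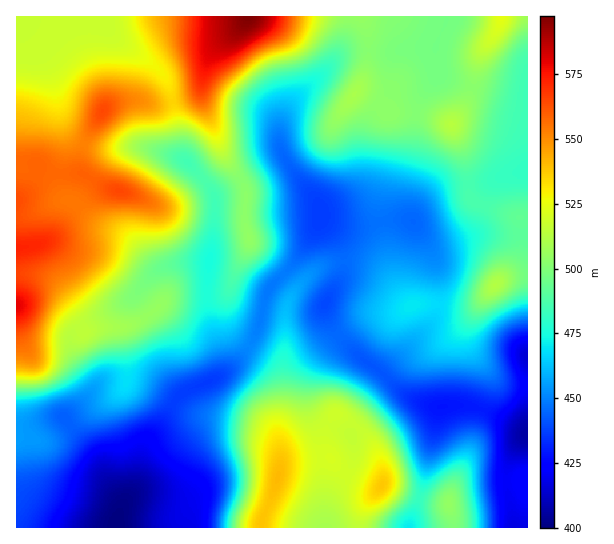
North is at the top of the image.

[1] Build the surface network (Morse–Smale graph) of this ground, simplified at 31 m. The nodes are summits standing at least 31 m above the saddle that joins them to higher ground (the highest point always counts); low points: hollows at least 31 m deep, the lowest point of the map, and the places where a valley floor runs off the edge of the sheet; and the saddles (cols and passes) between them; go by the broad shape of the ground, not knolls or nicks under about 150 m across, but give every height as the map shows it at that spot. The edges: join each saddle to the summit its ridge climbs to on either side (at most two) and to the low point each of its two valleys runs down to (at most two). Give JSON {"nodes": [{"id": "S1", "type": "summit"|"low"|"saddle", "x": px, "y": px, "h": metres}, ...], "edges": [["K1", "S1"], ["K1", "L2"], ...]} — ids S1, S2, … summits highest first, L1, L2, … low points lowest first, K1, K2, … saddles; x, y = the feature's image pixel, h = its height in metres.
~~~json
{"nodes": [
{"id": "S1", "type": "summit", "x": 247, "y": 18, "h": 597},
{"id": "S2", "type": "summit", "x": 18, "y": 306, "h": 580},
{"id": "S3", "type": "summit", "x": 278, "y": 478, "h": 541},
{"id": "L1", "type": "low", "x": 117, "y": 522, "h": 400},
{"id": "L2", "type": "low", "x": 526, "y": 433, "h": 406},
{"id": "K1", "type": "saddle", "x": 173, "y": 102, "h": 535},
{"id": "K2", "type": "saddle", "x": 419, "y": 498, "h": 482},
{"id": "K3", "type": "saddle", "x": 250, "y": 346, "h": 451}],
"edges": [["K1", "S1"], ["K1", "S2"], ["K1", "L1"], ["K2", "S3"], ["K2", "L1"], ["K2", "L2"], ["K3", "S1"], ["K3", "S3"], ["K3", "L1"], ["K3", "L2"]]}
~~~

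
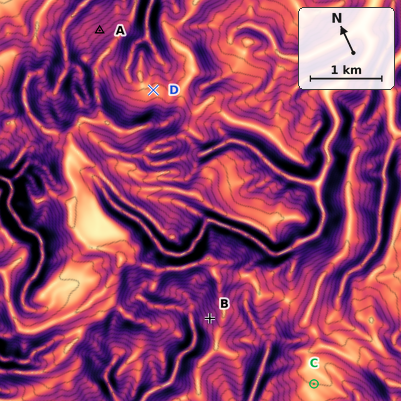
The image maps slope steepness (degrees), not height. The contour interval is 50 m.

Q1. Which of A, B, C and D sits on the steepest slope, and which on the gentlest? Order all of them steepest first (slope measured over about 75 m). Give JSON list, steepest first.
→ ["B", "A", "D", "C"]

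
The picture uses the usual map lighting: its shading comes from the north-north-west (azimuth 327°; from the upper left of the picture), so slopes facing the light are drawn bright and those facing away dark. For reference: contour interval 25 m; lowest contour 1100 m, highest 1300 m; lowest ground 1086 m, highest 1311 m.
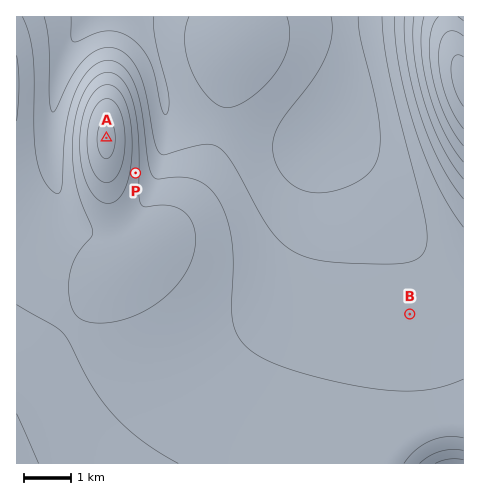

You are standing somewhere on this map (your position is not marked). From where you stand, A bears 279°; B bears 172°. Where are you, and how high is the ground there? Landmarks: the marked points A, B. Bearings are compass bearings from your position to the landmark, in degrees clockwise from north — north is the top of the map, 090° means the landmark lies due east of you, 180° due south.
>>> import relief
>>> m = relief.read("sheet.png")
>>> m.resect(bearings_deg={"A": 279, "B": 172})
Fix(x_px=391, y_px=183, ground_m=1110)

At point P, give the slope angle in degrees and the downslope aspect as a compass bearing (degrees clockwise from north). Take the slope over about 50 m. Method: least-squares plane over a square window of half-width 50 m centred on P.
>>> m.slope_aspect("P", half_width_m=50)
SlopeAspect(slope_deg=7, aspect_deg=95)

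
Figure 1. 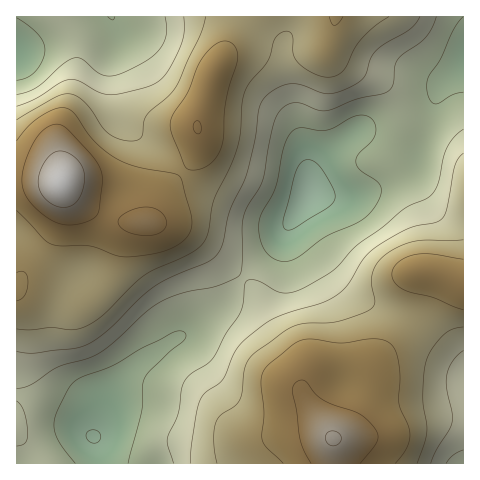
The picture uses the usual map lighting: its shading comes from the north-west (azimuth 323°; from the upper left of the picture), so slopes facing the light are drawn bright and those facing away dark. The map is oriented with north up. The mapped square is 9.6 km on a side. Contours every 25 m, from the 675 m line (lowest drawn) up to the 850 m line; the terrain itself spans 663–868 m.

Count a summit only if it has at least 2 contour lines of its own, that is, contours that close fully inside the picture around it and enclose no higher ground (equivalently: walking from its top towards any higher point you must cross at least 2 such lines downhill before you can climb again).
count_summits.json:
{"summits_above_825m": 1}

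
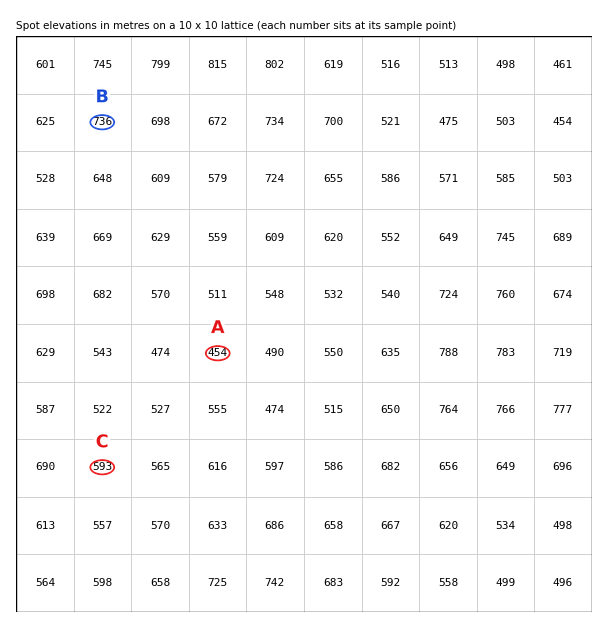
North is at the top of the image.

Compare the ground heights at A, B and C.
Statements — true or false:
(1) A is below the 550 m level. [true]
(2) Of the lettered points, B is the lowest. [false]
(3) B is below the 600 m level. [false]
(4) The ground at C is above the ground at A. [true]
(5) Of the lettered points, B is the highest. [true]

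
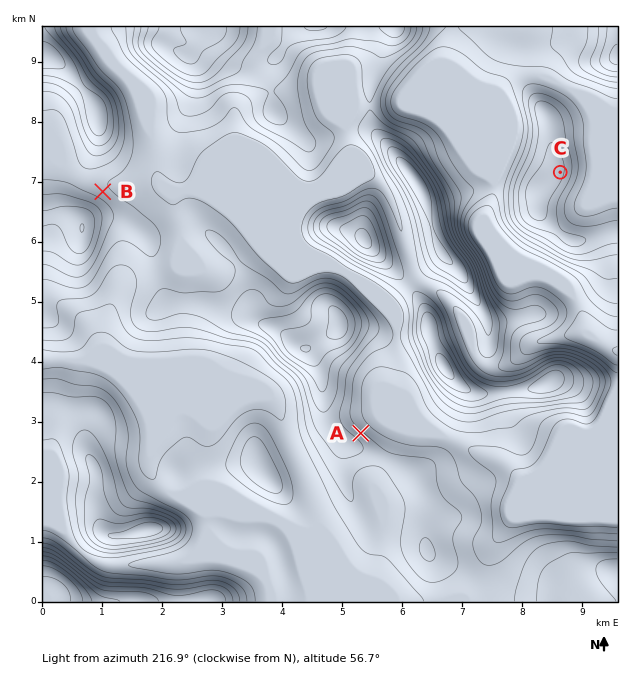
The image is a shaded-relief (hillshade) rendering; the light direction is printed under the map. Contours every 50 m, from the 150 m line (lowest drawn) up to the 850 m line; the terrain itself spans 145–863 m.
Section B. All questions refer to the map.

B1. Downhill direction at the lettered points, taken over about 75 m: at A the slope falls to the NE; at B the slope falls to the NE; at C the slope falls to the E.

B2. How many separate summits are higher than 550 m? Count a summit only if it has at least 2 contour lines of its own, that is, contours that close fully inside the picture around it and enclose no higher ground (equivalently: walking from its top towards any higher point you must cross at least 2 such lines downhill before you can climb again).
6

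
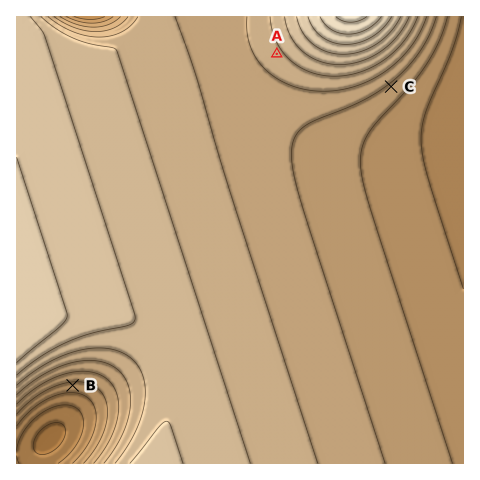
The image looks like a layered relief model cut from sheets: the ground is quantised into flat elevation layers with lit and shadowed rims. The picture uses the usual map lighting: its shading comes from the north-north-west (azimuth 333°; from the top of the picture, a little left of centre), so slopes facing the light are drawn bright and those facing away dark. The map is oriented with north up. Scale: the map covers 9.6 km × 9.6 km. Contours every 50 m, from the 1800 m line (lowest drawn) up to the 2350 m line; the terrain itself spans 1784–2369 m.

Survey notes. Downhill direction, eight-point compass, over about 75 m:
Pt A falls SW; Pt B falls S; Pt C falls SE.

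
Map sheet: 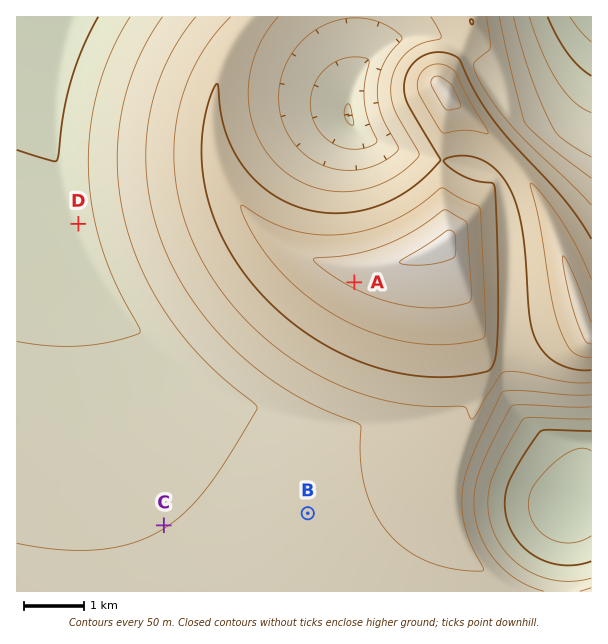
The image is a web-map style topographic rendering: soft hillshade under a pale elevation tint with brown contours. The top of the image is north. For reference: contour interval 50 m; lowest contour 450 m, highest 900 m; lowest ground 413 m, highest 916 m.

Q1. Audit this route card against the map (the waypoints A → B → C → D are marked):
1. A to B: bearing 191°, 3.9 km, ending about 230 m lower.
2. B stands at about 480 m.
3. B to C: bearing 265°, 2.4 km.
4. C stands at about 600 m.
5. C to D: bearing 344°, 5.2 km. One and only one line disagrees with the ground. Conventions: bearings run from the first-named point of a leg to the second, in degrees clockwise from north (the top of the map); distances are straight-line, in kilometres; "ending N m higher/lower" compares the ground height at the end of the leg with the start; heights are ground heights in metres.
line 2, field height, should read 630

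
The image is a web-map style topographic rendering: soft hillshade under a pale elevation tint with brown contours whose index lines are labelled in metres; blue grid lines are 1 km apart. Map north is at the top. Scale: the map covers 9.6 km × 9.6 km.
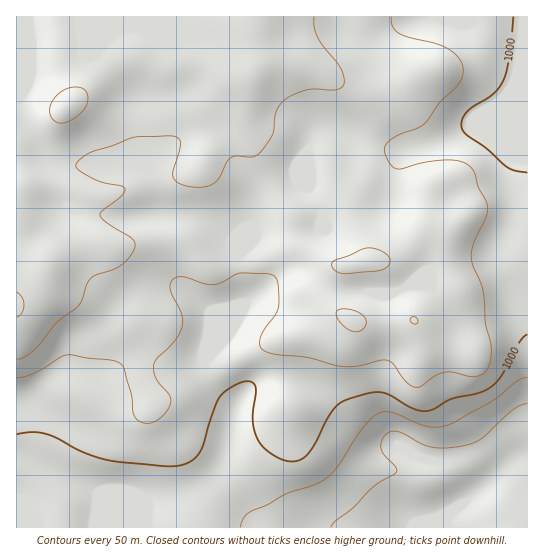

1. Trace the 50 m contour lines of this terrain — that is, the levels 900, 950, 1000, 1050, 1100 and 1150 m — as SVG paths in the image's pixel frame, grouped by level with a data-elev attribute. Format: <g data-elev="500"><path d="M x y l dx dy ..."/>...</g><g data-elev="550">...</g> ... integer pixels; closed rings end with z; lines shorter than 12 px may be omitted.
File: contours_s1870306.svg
<g data-elev="900"><path d="M331 527l3-5 19-14 20-21 23-14 0-6-12-12-3-6 1-10 6-6 6-2 5 1 23 12 11 3 13 1 19-3 16-6 32-29 8-5 6-1"/></g><g data-elev="950"><path d="M240 527l4-9 6-6 17-7 20-12 30-9 11-7 11-12 23-36 9-11 7-4 5-2 7 0 36 14 9 1 10-1 9-4 36-20 27-21 10-4"/></g><g data-elev="1000"><path d="M17 434l16-2 13 2 12 5 26 14 26 8 53 5 18-1 12-5 7-9 15-44 6-11 14-11 14-4 5 2 2 4-3 34 2 12 4 9 7 8 12 8 9 3 10 0 6-3 7-7 20-37 6-8 6-4 25-9 14-1 9 3 23 13 13 3 8-2 17-10 30-7 9-5 9-8 20-37 8-8"/><path d="M527 173l-13-3-8-4-20-18-20-14-5-8 2-8 4-7 26-17 10-13 5-18 5-46"/></g><g data-elev="1050"><path d="M17 378l18-5 31-18 49 6 6 3 3 5 7 25 2 17 2 6 3 4 5 2 11-1 12-9 4-7 1-5-2-7-13-16-2-8 0-7 3-5 18-18 6-9 1-6-1-12-11-23 1-9 4-3 7-1 23 7 9 1 9-3 14-8 6-1 27 1 5 3 2 4 2 17-1 11-3 6-12 16-3 10 1 6 5 5 12 3 29 2 38 10 13-1 21-6 8 0 7 5 12 17 9 5 6-1 13-9 9-5 10 0 20 5 6-1 6-4 5-10 1-16-6-23-2-33-10-25-2-10 3-13 12-25 2-10-2-6-8-14-4-14-3-6-5-3-15-4-22 2-27 7-5 0-4-2-4-5-5-12 3-7 6-5 25-10 8-6 13-19 20-20 4-8 0-9-6-10-11-8-12-5-27-6-9-4-6-7-1-9"/></g><g data-elev="1100"><path d="M17 359l8-2 8-6 24-28 21-17 4-7 5-16 4-5 30-13 9-8 5-10 0-5-4-4-23-15-8-8 3-5 19-15 3-4 0-3-4-2-20-4-12-5-12-8-1-3 1-4 13-9 43-15 40-2 5 2 3 5-8 28 1 8 8 6 11 2 10 0 10-3 6-6 7-15 4-5 7-2 16 1 8-6 11-16 4-24 4-6 5-6 10-5 12-4 27 0 6-1 3-3 1-5-2-10-4-8-20-25-4-11 0-10"/><path d="M353 331l5 1 6-3 2-6-1-5-4-4-8-4-10-1-5 1-2 4 3 7 6 6z"/><path d="M412 323l3 1 3-2-3-5-4 1-1 3z"/><path d="M339 273l8 1 34-4 7-4 2-7-4-5-7-4-8-2-6 0-32 14-1 5z"/></g><g data-elev="1150"><path d="M17 317l5-4 2-8-2-8-5-5"/><path d="M56 122l6 1 5-1 16-11 3-5 2-7-1-5-2-4-7-3-8 1-8 3-7 6-4 8-1 6 2 7z"/></g>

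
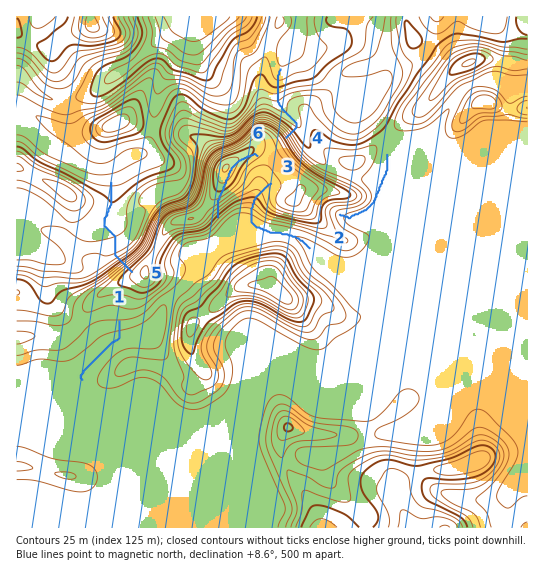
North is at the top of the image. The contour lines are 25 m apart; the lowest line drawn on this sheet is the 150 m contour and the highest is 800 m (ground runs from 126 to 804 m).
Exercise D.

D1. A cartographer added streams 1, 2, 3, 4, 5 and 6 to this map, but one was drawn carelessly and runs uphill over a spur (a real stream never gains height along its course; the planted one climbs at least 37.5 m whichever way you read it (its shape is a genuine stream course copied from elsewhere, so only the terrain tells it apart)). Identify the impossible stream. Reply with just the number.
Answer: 6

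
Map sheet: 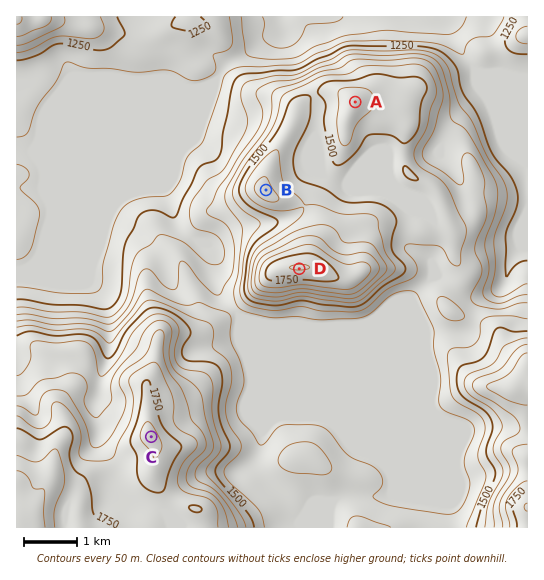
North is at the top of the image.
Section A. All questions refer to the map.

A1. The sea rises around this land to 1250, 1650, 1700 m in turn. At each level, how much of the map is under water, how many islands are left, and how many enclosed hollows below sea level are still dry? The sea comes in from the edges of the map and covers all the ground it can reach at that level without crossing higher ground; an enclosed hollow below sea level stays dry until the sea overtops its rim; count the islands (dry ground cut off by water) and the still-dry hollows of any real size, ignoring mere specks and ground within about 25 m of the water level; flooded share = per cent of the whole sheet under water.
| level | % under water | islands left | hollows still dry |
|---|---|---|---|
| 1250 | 25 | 0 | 0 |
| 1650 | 88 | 1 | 0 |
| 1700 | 91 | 1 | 0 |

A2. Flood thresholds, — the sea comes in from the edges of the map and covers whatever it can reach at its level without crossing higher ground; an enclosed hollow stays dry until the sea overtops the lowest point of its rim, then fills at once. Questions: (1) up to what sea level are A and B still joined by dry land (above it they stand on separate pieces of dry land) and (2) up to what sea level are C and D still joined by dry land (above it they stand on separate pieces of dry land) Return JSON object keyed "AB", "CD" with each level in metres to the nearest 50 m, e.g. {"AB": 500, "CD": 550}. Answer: {"AB": 1500, "CD": 1400}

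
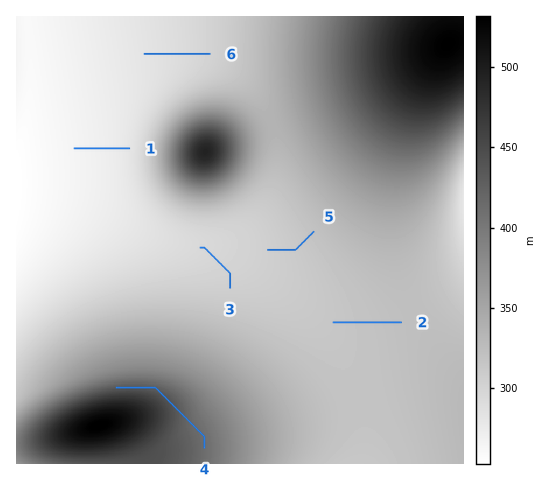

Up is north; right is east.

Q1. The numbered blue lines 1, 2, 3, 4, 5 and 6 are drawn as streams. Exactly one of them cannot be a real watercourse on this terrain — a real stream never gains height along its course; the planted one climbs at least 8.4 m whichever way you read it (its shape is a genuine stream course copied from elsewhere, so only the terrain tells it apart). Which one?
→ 4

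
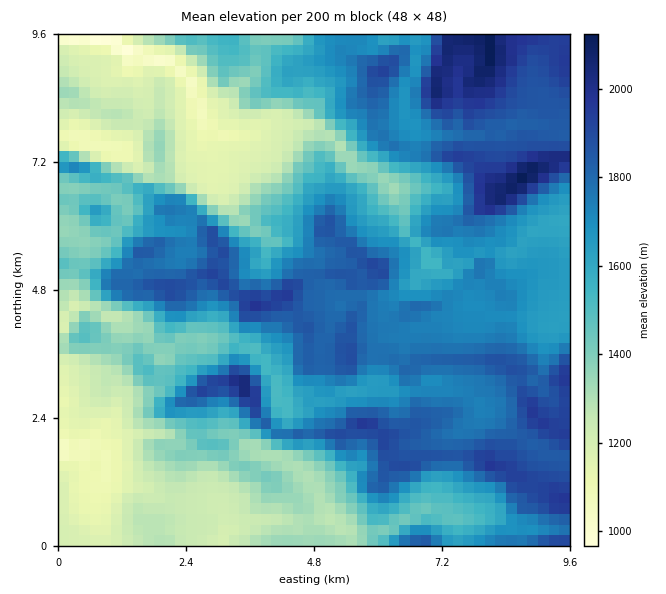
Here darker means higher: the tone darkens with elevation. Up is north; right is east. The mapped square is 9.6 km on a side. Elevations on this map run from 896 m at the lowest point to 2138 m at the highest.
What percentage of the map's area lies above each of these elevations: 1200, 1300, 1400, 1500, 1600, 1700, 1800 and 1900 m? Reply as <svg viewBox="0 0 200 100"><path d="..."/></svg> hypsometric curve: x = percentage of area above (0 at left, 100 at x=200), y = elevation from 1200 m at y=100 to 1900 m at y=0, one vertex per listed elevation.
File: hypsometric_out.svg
<svg viewBox="0 0 200 100"><path d="M178 100l-20-14-17-15-16-14-16-14-26-14-33-15-32-14"/></svg>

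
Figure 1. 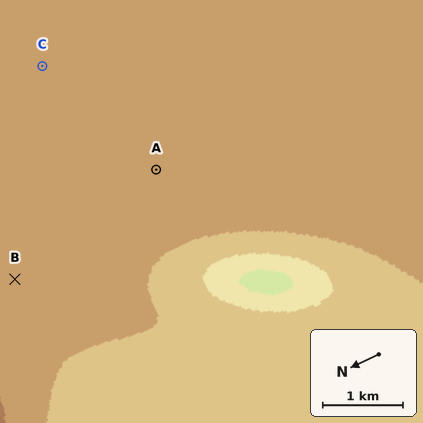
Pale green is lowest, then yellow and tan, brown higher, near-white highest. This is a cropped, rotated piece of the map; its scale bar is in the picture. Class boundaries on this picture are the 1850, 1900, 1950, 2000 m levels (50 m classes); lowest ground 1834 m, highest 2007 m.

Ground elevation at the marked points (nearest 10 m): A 1970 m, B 1970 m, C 1980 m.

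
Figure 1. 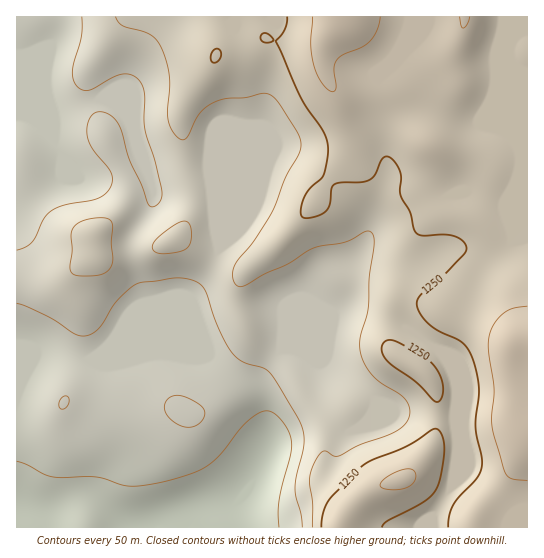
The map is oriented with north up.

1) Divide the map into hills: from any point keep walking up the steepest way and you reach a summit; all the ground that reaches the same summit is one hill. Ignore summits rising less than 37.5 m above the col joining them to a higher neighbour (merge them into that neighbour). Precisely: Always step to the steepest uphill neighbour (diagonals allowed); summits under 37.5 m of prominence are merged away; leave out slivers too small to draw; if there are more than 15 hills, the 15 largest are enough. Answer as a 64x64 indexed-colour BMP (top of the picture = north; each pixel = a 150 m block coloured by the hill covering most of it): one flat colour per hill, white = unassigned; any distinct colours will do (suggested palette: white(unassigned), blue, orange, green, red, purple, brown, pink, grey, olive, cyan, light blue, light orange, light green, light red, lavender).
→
<image width="64" height="64" href="data:image/bmp;base64,Qk12CAAAAAAAAHYAAAAoAAAAQAAAAEAAAAABAAQAAAAAAAAIAAATCwAAEwsAABAAAAAAAAAA////ALR3HwAOf/8ALKAsACgn1gC9Z5QAS1aMAMJ34wB/f38AIr28AM++FwDox64AeLv/AIrfmACWmP8A1bDFABERERERERERERERMzMzMzMzMzMzMzMzMzMzERERERERERERERERERERERERMzMzMzMzMzMzMzMzMzMREREREREREREREREREREREREREzMzMzMzMzMzMzMzMzERERERERERERERERERERERERERMzMzMzMzMzMzMzMzMRERERERERERERERERERERERERETMzMzMzMzMzMzMzMzERERERERERERERERERERERERERMzMzMzMzMzMzMzMzMxERERERERERERERERERERERERETMzMzMzMzMzMzMzMzEREREREREREREREREREREREREREzMzMzMzMzMzMzMzMRERERERERERERERERERERERERETMzMzMzMzMzMzMzMxERERERERERERERERERERERERERMzMzMzMzMzMzMzMzERERERERERERERERERERERERERETMzMzMzMzMzMzMzMRERERERERERERERERERERERERETMzMzMzMzMzMzMzMxERERERERERERERERERERERERERMzMzMzMRMzMzMzMzEREREREREREREREREREREREREREzMzMzMRETMzMzMzMRERERERERERERERERERERERERETMzMzMREREzMzMzMxERERERERERERERERERERERERERMzMzMRERETMzMzMzEREREREREREREREREREREREREREzMzMxERETMzMzMzMREREREREREREREREREREREREREzMzMzERETMzMzMzMxEREREUERERERERERERERERERERMzMzMRETMzMzMzMzERERERQREREREREREREREREREREzMzMxEzMzMzMzMzMRERERFEERERERERERERERERERERMzMzEzMzMzMzMzMREREREUQREUREERERERERERERERETMzMzMzMzMzMzMRERERERRERERERBEREREREREREREREzMzMzMzMzMzMRERERERFEREREREQRERERERERERERERMzMzMzMzMzMREREREREUREREREREERERERERERERERETMzMzMzMzERERERERERREREREREQREREREREREREREREzMzMzMzERERERERERFEREREREREEREREREREREREREREzMzEREREREREREREURERERERERBERERERERERERERERERERERERERERERERREREREREREQRERERERERERERERERERERERERERERERFERERERERERBEREREREREREREREREREREREREREREREURERERERERBERERERERERERERERERERERERERERERERREREREREREERERERERERERERERERERERERERERERERFEREREREREQREREREREREREREREREREREREREREREREURERERERERBERERERERERERERERERERIiIhERERERERRERERERERBEREREREREREREREREREiIiIiIhERIiERFEREREREREERERERESERERERERERERIiIiIiIiIiIiEURERERERERBERERERIhEREREREREREiIiIiIiIiIiIiREREREREREEREREREiIRERERERERESIiIiIiIiIiIiJERERERERERBERERERIiERERERERESIiIiIiIiIiIiIkREREREREREEREREREiIRERERERERIiIiIiIiIiIiIiFERERERERERBERERERIhERERERERIiIiIiIiIiIiIiIRREREREREREEREREREiIRERERERIiIiIiIiIiIiIiIhERREREREREQRERERESIhERERERIiIiIiIiIiIiIiIiEREURERERERBEREREREiIRERERIiIiIiIiIiIiIiIiIRERFBERFERBERERERESIhERESIiIiIiIiIiIiIiIiIhEREUEREREUEREREREREiIRESIiIiIiIiIiIiIiIiIiERERERERERERERERERESIhEiIiIiIiIiIiIiIiIiIiIREREREREREREREREREREiIiIiIiIiIiIiIiIiIiIiIhERERERERERERERERERESIiIiIiIiIiIiIiIiIiIiIiERERERERERERERERERERIiIiIiIiIiIiIiIiIiIiIiIRERERERERERERERERERESIiIiIiIiIiIiIiIiIiIiIhERERERERERERERERERERIiIiIiIiIiIiIiIiIiIiIiEREREREREREREREREREREiIiIiIiIiIiIiIiIiIiIiIRERERERERERERERERERESIiIiIiIiIiIiIiIiIiIiIhERERERERERERERERERERIiIiIiIiIiIiIiIiIiIiIiEREREREREREREREREREREiIiIiIiIiIiIiIiIiIiIiIRERERERERERERERERERESIiIiIiIiIiIiIiIiIiIiIhERERERERERERERERERERIiIiIiIiIiIiIiIiIiIiIiERERERERERERERERERERESIiIiIiIiIiIiIiIiIiIiIRERERERERERERERERERERIiIiIiIiIiIiIiIiIiIiIhEREREREREREREREREREREiIiIiIiIiIiIiIiIiIiIiERERERERERERERERERERESIiIiIiIiIiIiIiIiIiIiIREREREREREREREREREREREiIiIiIiIiIiIiIiIiIiIhEREREREREREREREREREREiIiIiIiIiIiIiIiIiIiIi"/>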